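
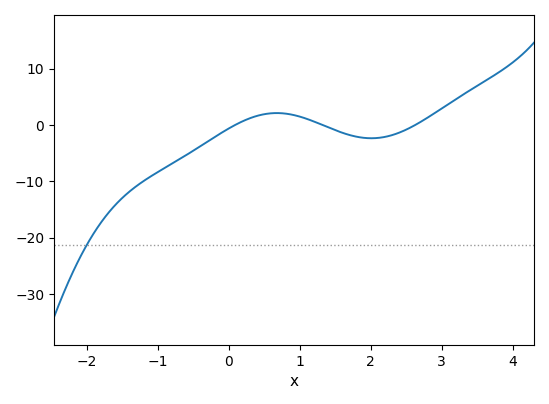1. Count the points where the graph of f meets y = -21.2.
1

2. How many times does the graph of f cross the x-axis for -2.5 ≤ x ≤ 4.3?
3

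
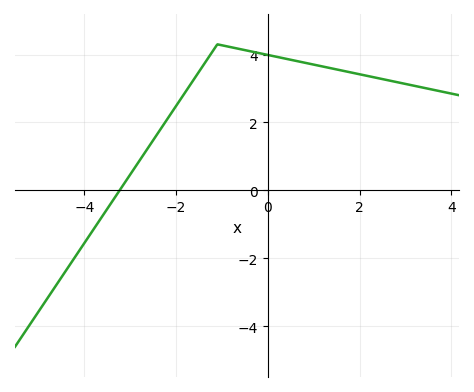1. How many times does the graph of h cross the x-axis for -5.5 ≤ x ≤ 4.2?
1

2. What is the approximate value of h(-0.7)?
4.19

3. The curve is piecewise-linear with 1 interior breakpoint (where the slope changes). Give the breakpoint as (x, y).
(-1.1, 4.3)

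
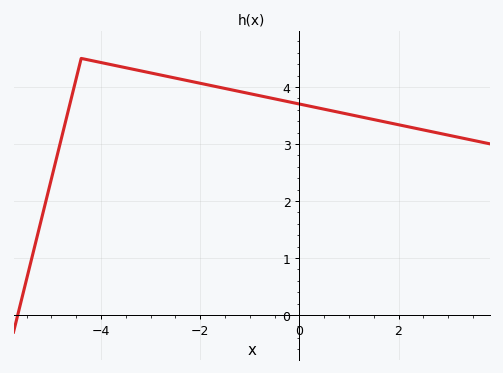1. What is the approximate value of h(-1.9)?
4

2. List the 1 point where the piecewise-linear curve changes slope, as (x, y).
(-4.4, 4.5)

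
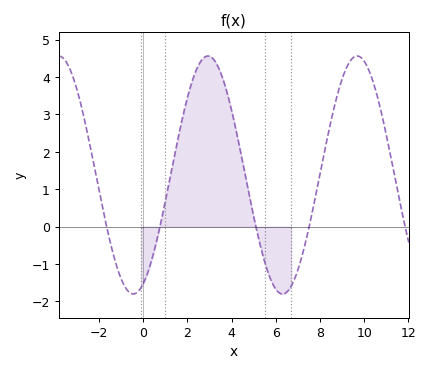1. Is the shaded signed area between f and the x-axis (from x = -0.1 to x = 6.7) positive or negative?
positive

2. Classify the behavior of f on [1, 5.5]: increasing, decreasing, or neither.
neither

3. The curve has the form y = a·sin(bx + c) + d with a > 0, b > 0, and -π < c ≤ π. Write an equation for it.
y = 3.18sin(0.93x - 1.15) + 1.38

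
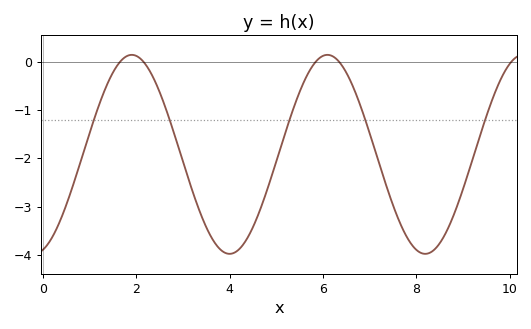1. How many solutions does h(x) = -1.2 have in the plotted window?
5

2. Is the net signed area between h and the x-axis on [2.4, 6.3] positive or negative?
negative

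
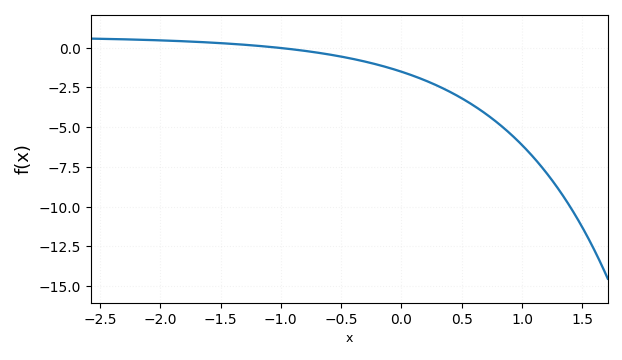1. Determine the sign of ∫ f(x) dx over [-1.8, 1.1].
negative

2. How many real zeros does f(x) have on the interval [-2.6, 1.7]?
1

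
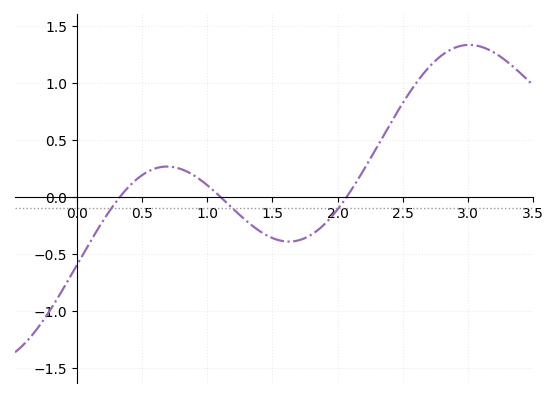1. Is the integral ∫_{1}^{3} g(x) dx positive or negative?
positive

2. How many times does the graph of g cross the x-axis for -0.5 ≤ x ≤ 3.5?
3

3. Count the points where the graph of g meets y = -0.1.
3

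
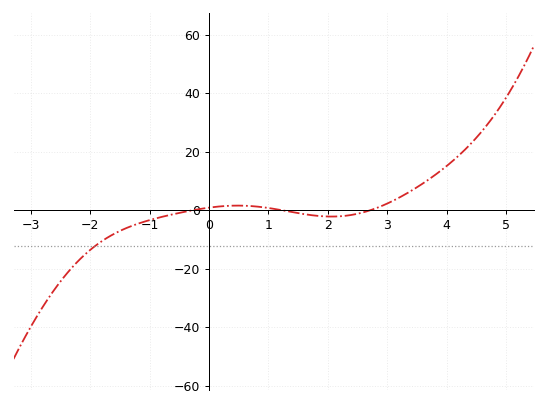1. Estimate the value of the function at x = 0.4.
1.54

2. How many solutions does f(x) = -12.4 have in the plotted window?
1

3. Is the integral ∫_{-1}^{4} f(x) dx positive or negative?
positive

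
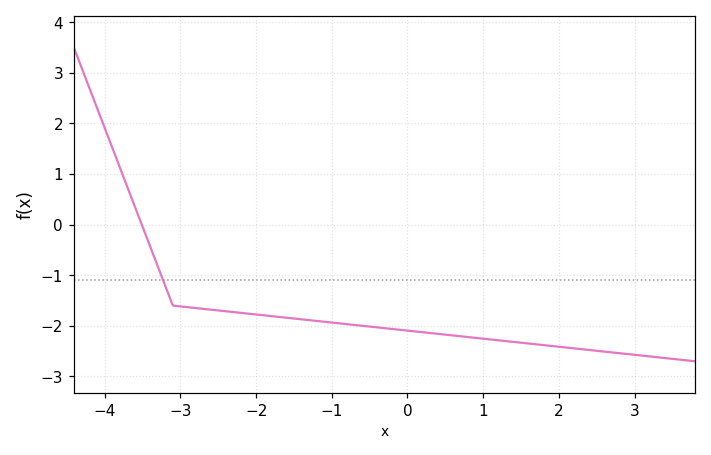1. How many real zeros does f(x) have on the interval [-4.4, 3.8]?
1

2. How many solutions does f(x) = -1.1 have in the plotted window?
1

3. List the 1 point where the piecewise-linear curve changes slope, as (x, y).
(-3.1, -1.6)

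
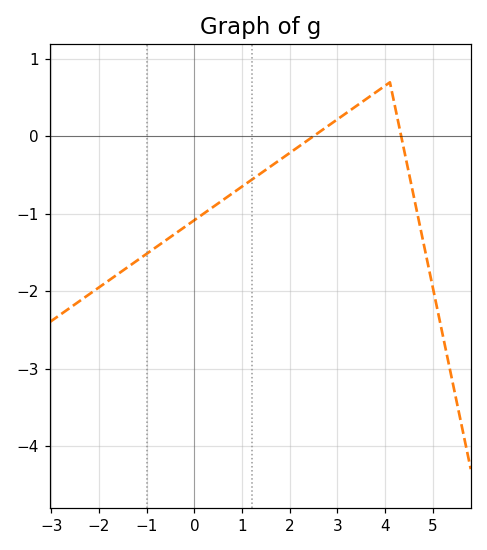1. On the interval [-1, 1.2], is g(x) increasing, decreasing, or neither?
increasing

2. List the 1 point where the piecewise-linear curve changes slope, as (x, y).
(4.1, 0.7)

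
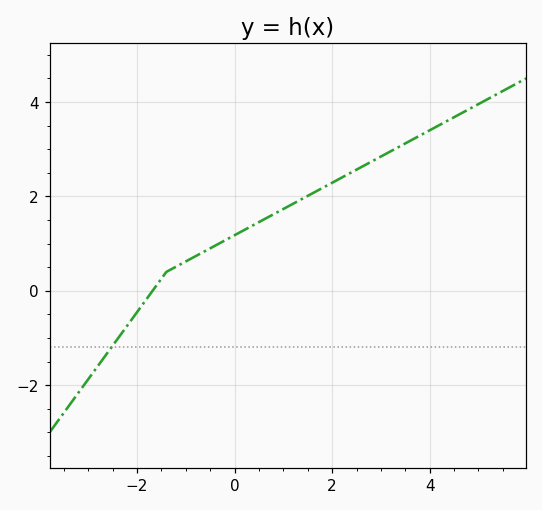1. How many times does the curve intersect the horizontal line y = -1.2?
1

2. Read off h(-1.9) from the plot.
-0.31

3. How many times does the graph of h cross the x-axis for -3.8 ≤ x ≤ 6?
1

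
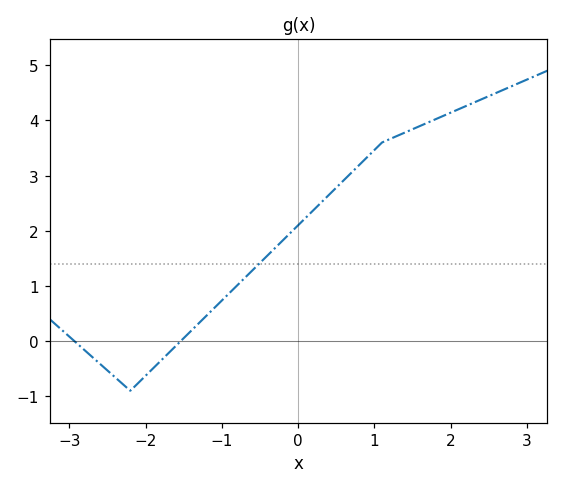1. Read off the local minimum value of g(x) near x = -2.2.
-0.9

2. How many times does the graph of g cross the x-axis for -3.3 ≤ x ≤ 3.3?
2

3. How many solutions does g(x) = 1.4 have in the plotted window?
1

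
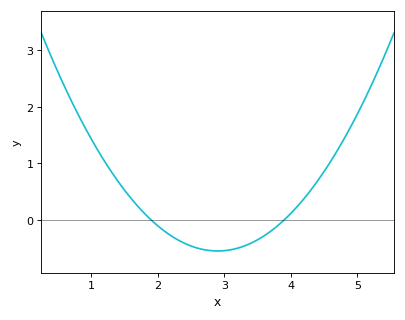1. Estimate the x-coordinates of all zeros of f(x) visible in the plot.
1.9, 3.9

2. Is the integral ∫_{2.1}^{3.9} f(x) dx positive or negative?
negative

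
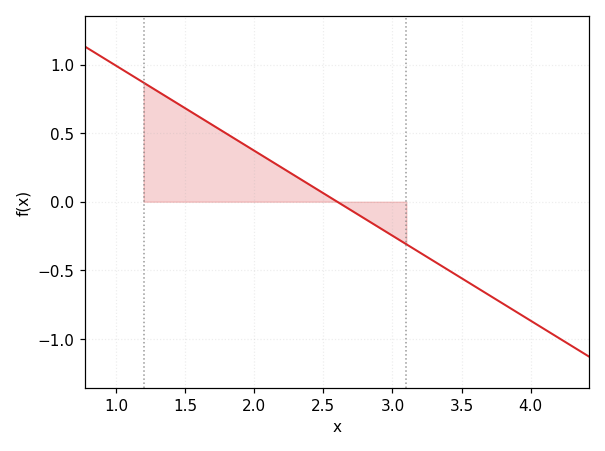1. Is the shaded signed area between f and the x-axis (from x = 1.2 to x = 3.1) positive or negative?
positive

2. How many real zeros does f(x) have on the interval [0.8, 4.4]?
1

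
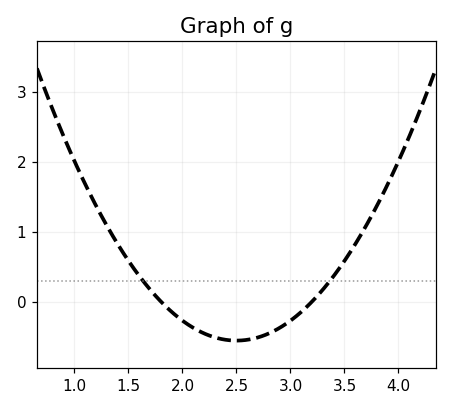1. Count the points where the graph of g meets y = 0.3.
2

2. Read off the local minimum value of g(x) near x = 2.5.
-0.6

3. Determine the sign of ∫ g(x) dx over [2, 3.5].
negative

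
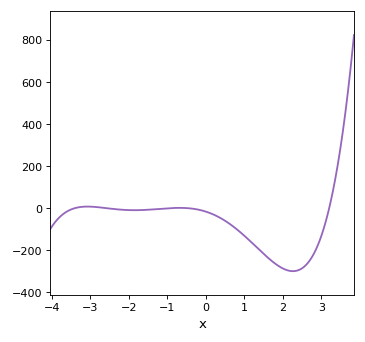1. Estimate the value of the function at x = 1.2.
-160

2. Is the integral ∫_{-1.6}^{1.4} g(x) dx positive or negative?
negative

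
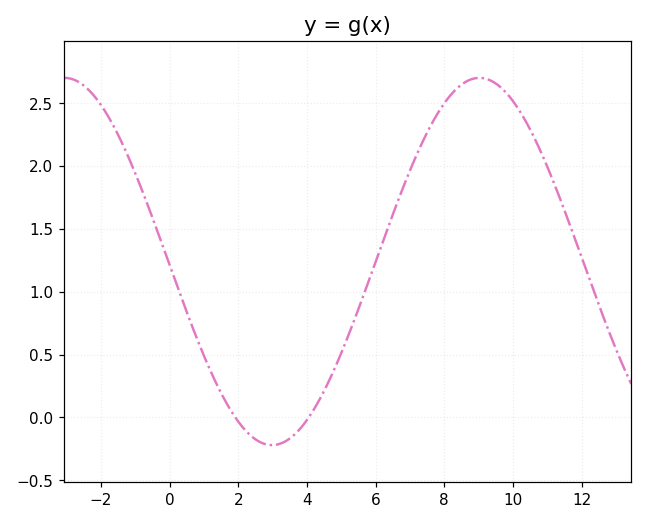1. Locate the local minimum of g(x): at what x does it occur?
2.98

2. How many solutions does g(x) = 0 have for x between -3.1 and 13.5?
2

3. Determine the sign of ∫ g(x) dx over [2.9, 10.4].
positive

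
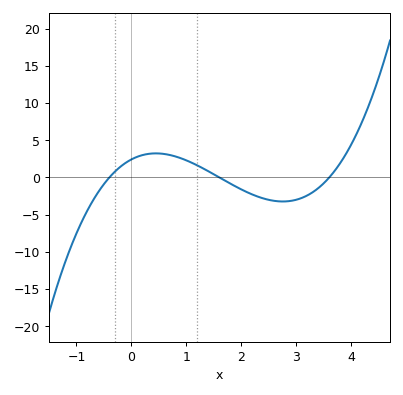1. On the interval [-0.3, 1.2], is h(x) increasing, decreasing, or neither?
neither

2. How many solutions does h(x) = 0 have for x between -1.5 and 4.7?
3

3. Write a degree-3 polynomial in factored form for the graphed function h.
y = 1.05(x + 0.4)(x - 1.6)(x - 3.6)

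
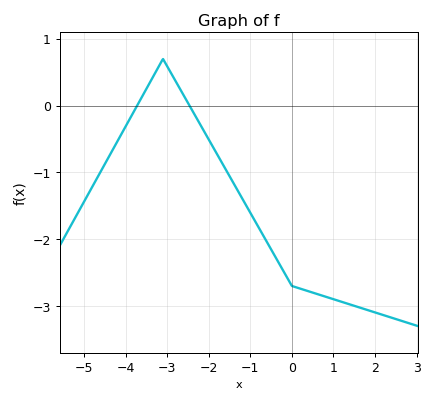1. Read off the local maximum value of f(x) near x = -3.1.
0.7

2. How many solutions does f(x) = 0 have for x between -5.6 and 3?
2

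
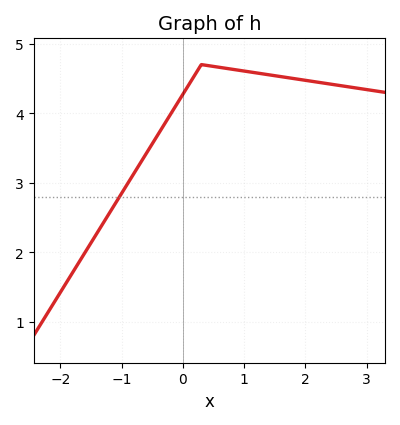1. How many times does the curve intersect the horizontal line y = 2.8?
1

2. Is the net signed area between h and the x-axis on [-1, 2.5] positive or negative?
positive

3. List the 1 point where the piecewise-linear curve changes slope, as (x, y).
(0.3, 4.7)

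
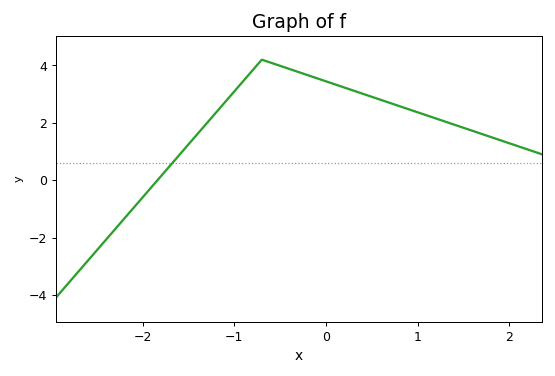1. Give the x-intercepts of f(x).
-1.8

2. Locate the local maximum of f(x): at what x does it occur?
-0.7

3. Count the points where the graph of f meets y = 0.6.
1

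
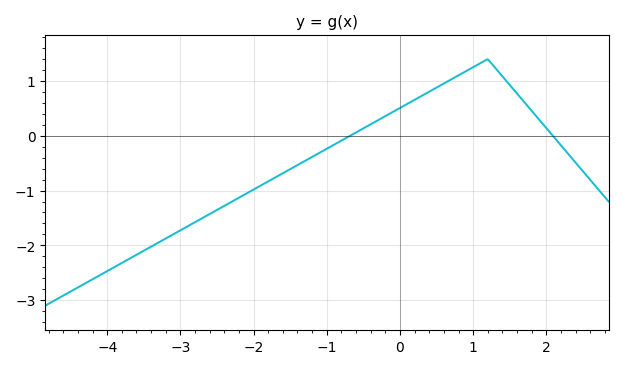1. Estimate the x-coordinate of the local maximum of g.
1.2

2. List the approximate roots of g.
-0.6, 2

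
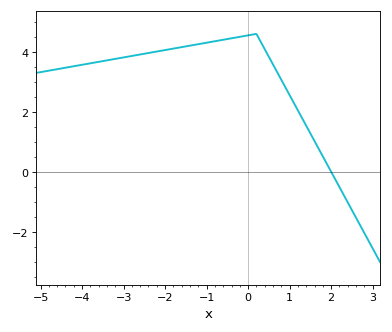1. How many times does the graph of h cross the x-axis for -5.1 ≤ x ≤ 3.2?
1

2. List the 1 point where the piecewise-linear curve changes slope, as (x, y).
(0.2, 4.6)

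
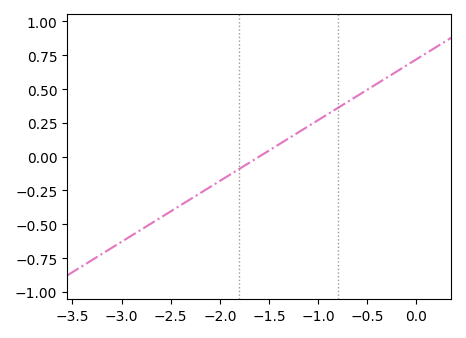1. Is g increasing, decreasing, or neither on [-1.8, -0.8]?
increasing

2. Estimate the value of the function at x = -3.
-0.65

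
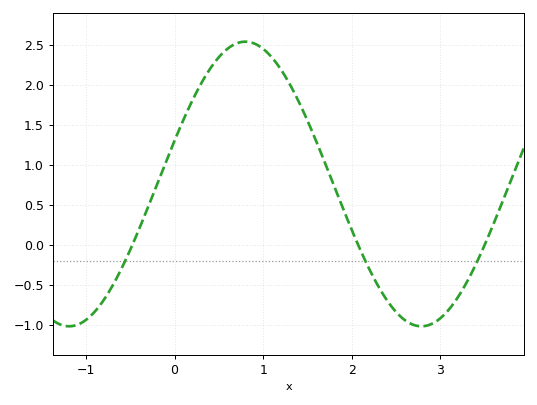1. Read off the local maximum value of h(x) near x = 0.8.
2.54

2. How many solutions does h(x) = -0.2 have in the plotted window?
3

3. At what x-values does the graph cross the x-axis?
-0.475, 2.07, 3.5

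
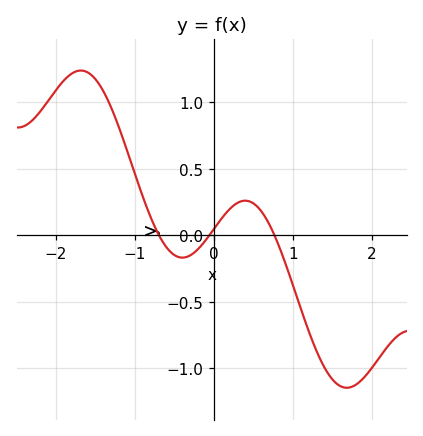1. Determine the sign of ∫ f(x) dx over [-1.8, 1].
positive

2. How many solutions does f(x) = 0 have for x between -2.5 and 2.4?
3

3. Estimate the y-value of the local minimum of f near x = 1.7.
-1.15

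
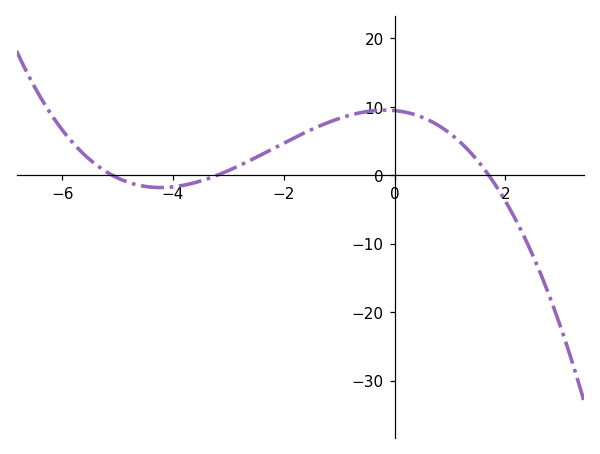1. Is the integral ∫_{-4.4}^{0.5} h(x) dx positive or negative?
positive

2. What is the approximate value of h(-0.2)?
9.5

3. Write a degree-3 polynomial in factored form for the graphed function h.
y = -0.34(x + 5.1)(x + 3.2)(x - 1.7)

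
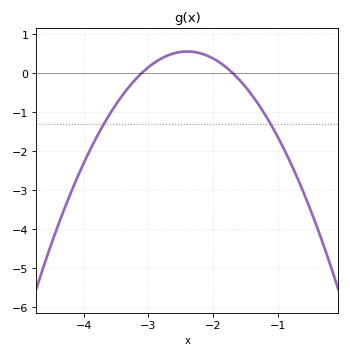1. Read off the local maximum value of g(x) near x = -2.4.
0.5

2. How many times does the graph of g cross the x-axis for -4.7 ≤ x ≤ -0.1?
2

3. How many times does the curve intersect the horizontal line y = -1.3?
2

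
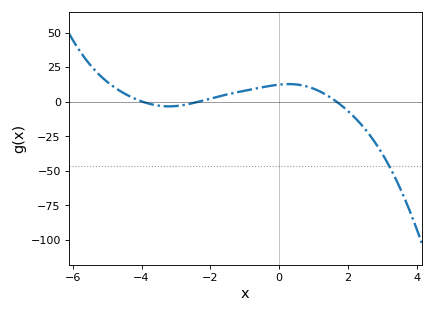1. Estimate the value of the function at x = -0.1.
12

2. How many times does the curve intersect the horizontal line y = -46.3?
1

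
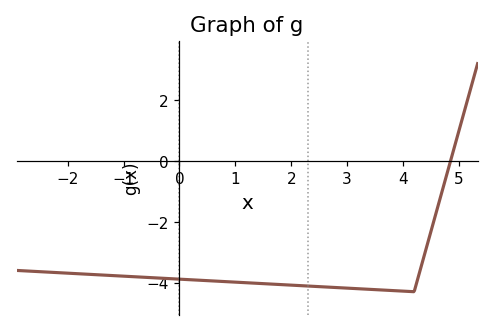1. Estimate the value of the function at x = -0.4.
-3.85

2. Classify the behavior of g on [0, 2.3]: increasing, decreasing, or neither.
decreasing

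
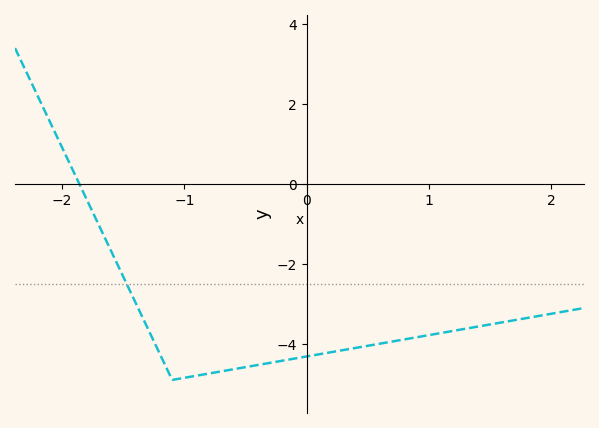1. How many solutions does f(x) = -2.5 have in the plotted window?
1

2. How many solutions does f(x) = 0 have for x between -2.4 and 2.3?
1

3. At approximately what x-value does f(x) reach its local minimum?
-1.1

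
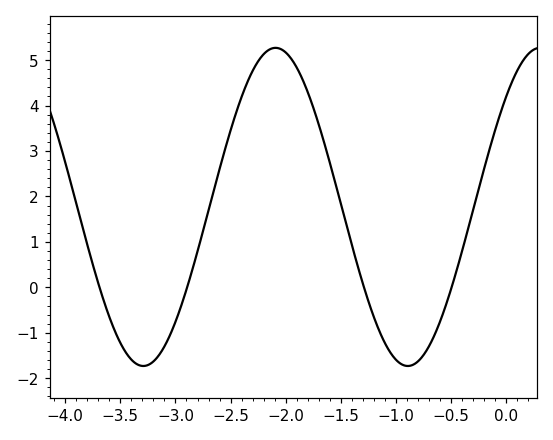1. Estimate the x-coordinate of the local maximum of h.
-2.09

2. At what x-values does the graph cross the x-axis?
-3.69, -2.89, -1.29, -0.496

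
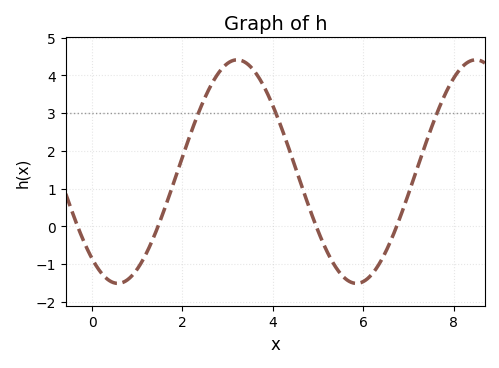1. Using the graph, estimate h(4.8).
0.518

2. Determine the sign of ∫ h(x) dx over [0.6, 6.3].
positive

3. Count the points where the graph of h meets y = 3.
3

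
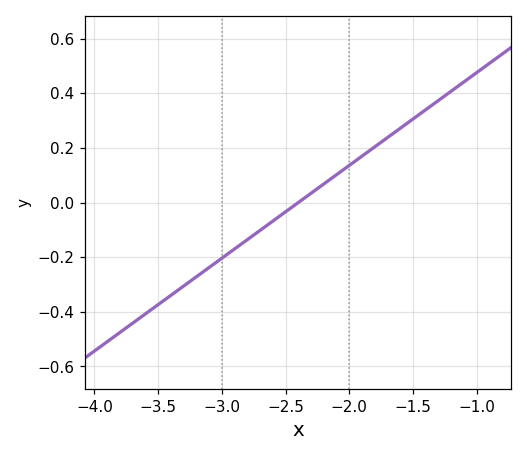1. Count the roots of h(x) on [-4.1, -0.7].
1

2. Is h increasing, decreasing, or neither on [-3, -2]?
increasing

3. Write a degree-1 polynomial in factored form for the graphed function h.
y = 0.34(x + 2.4)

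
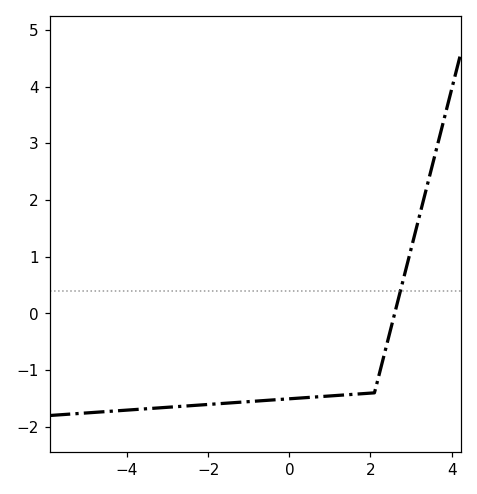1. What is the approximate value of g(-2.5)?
-1.6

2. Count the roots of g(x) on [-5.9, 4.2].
1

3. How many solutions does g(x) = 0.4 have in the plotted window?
1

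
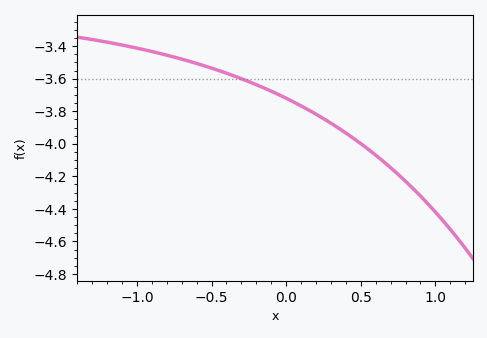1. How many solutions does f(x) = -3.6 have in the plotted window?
1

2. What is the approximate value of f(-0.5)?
-3.54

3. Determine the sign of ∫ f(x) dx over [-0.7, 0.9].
negative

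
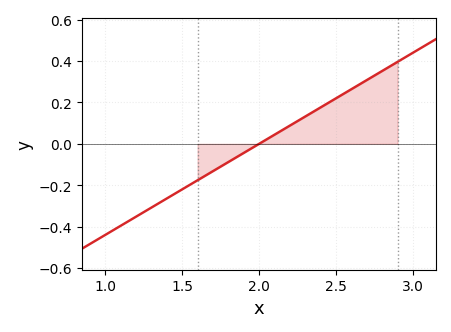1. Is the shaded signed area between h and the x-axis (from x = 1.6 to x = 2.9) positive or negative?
positive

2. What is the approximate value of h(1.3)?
-0.308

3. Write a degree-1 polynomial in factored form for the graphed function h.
y = 0.44(x - 2)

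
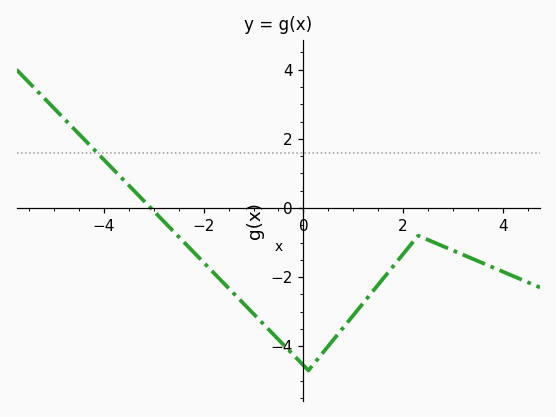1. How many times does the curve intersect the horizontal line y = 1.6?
1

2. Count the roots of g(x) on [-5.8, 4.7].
1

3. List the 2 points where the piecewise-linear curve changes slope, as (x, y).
(0.1, -4.7); (2.3, -0.8)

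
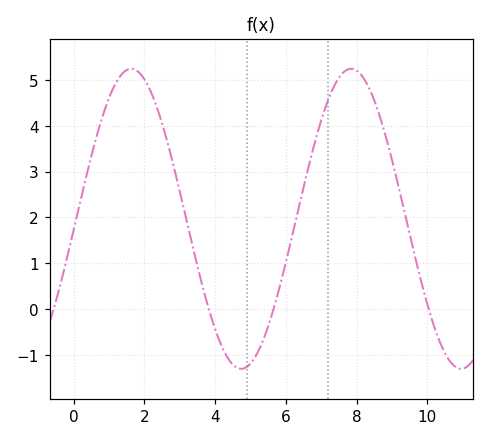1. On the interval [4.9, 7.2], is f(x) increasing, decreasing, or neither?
increasing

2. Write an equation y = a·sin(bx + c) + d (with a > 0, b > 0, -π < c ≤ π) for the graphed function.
y = 3.27sin(1x - 0.07) + 1.97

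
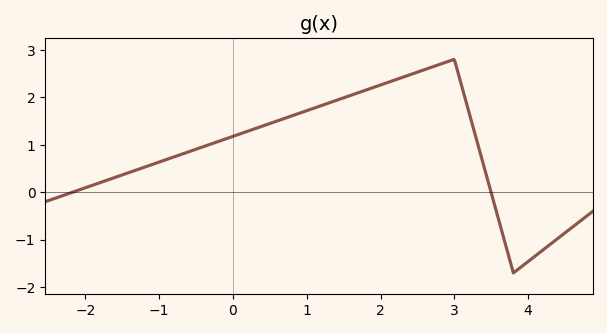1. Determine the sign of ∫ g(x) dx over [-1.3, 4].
positive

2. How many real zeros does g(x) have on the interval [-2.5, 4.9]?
2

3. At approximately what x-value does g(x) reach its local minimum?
3.8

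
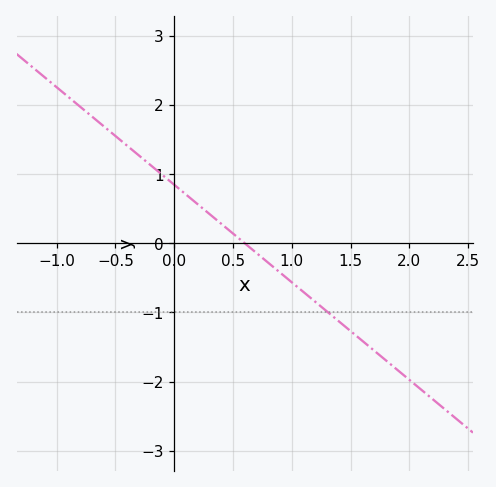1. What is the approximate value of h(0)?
0.8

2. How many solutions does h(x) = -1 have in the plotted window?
1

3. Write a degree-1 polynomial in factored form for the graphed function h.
y = -1.41(x - 0.6)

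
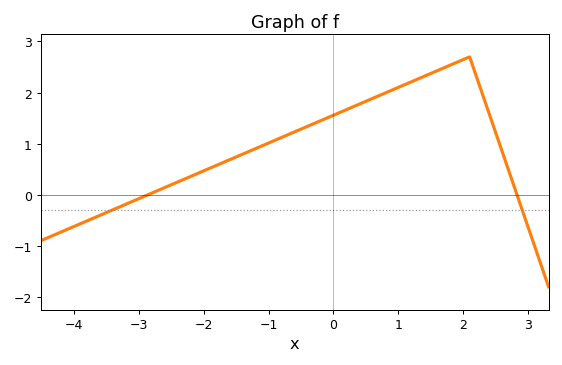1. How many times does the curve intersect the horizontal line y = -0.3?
2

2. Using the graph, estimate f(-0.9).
1.1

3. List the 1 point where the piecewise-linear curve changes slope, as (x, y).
(2.1, 2.7)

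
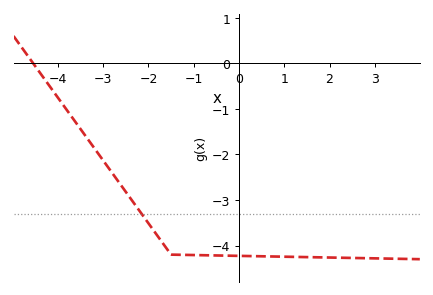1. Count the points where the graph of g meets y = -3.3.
1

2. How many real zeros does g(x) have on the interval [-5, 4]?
1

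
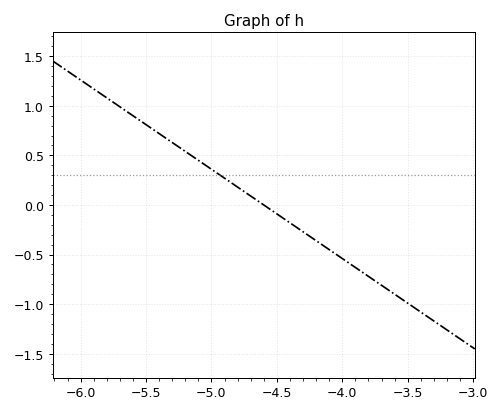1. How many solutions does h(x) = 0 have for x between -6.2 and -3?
1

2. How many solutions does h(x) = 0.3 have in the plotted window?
1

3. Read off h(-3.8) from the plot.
-0.7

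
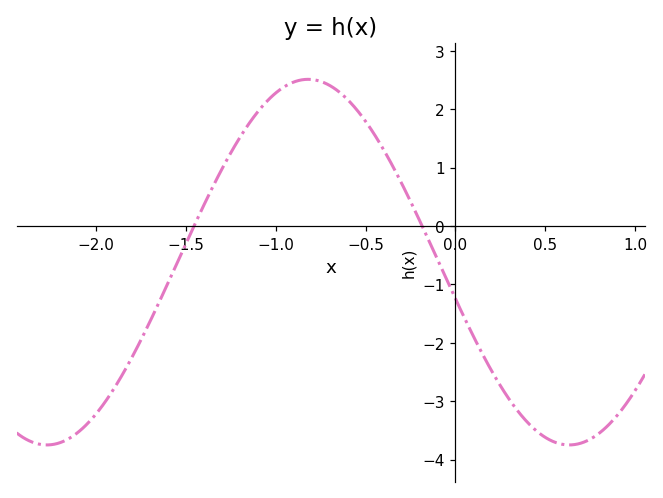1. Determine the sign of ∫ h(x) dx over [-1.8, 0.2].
positive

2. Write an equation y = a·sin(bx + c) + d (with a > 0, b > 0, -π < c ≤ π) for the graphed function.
y = 3.13sin(2.16x - 2.94) - 0.62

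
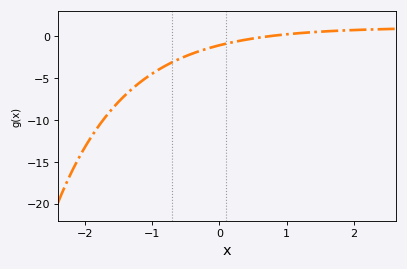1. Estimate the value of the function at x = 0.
-1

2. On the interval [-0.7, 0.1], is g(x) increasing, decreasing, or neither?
increasing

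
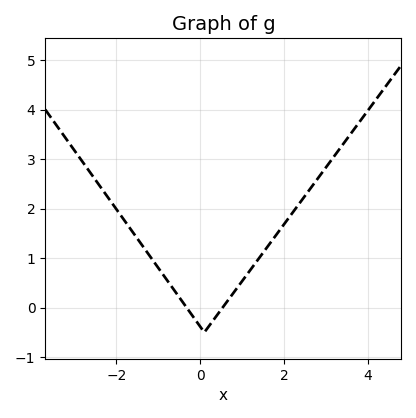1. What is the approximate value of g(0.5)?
0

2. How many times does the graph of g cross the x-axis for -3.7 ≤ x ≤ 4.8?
2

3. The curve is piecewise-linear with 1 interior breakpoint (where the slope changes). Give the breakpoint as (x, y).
(0.1, -0.5)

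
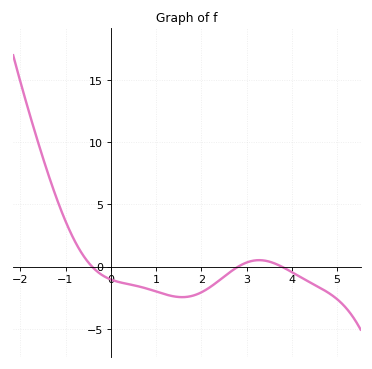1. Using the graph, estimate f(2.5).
-1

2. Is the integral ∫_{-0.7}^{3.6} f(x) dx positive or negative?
negative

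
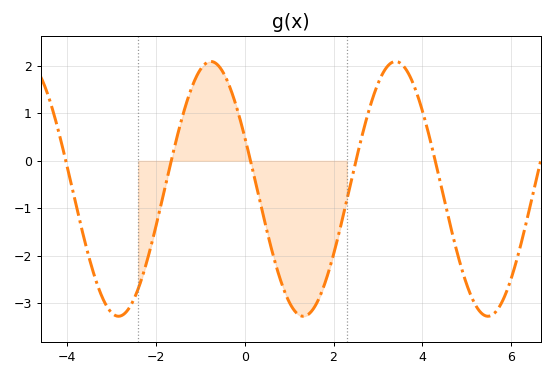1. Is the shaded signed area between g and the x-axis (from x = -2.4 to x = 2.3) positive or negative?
negative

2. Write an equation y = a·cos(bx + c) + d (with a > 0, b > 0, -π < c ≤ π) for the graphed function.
y = 2.68cos(1.5x + 1.2) - 0.59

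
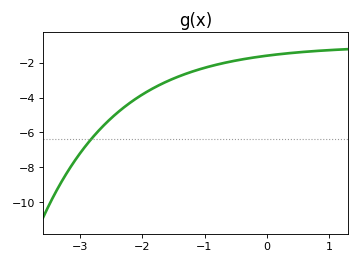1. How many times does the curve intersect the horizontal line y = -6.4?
1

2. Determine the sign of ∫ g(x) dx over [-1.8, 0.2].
negative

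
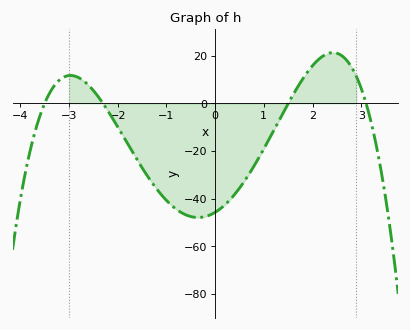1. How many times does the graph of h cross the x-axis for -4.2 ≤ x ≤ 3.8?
4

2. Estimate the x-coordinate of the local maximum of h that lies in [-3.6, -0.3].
-3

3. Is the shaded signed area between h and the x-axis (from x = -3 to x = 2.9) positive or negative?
negative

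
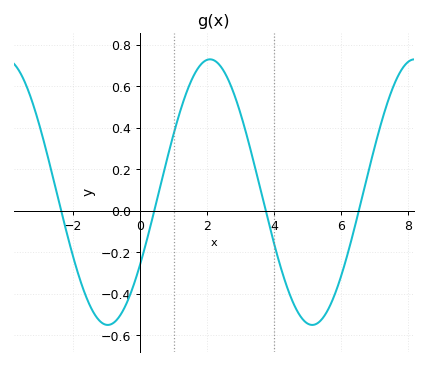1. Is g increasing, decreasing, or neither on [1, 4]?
neither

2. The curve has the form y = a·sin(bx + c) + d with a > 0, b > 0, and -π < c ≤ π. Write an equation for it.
y = 0.64sin(1x - 0.58) + 0.09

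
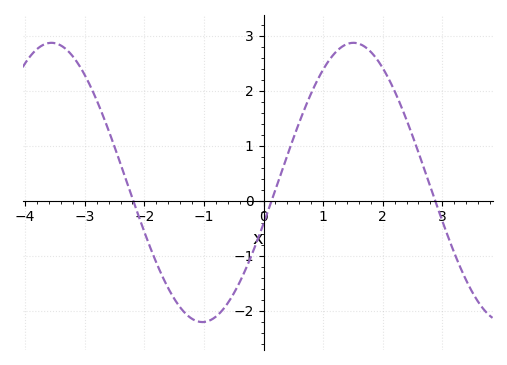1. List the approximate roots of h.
-2.2, 0.2, 2.8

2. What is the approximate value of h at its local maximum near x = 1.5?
2.9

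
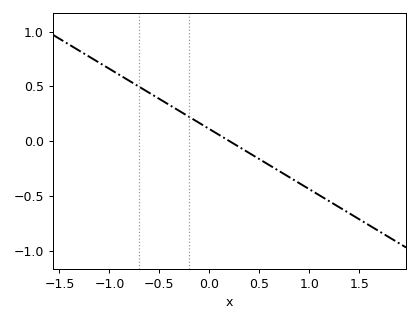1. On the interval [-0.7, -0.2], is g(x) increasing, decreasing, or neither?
decreasing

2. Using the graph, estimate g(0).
0.1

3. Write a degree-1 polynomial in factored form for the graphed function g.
y = -0.55(x - 0.2)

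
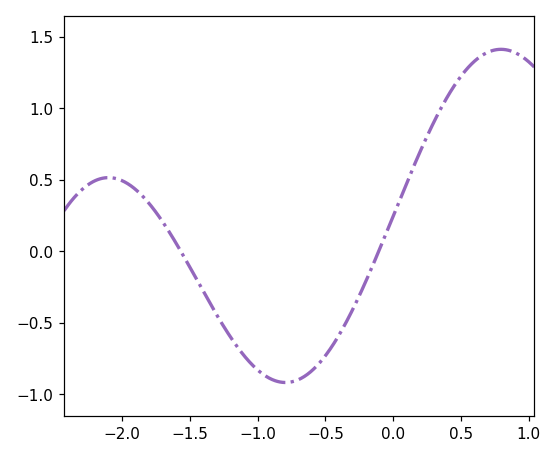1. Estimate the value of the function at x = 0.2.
0.701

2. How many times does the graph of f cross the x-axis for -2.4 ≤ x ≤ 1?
2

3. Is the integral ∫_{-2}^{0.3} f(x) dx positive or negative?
negative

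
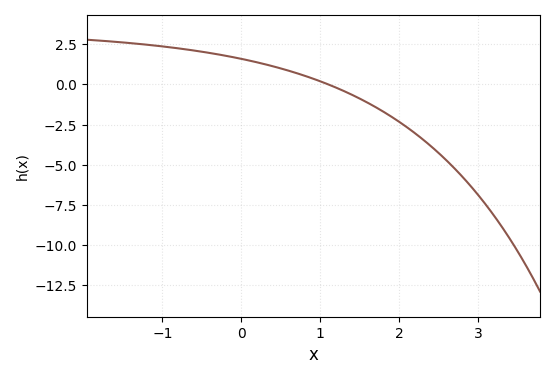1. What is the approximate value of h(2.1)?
-2.6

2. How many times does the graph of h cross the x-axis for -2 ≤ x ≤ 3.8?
1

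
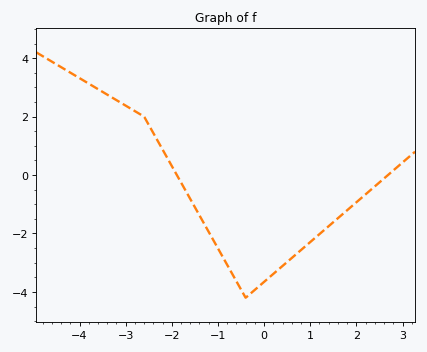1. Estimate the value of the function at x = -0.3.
-4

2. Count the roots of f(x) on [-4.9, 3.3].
2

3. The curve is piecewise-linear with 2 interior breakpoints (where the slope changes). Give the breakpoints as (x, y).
(-2.6, 2); (-0.4, -4.2)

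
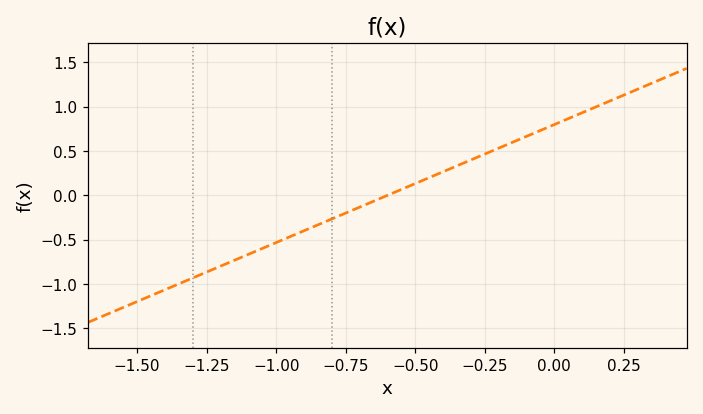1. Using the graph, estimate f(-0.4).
0.25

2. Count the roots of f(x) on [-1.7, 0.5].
1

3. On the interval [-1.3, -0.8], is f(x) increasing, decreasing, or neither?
increasing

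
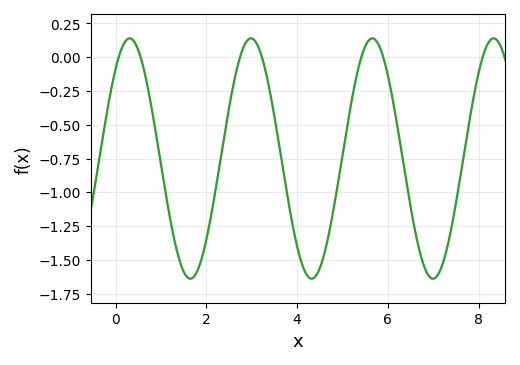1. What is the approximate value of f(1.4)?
-1.49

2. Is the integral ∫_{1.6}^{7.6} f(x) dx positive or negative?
negative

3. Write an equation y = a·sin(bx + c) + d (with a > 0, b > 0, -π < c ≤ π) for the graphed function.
y = 0.89sin(2.35x + 0.84) - 0.75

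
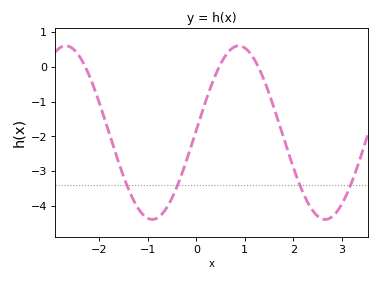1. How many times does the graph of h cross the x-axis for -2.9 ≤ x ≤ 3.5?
3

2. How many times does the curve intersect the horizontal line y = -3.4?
4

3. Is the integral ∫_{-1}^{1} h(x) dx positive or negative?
negative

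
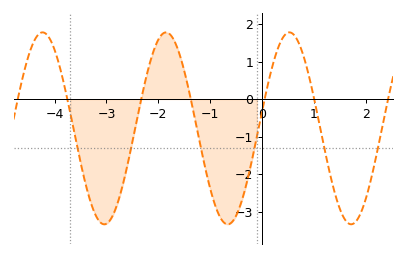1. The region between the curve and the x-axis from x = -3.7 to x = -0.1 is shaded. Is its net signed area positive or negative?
negative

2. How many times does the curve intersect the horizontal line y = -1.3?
6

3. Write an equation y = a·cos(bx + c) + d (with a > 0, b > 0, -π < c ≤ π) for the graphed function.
y = 2.56cos(2.64x - 1.39) - 0.78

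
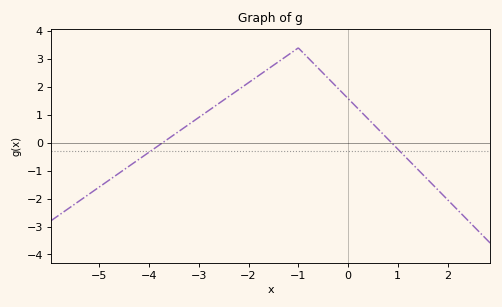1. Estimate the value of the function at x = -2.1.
2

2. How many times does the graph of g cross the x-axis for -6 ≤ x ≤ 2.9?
2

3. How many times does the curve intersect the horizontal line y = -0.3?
2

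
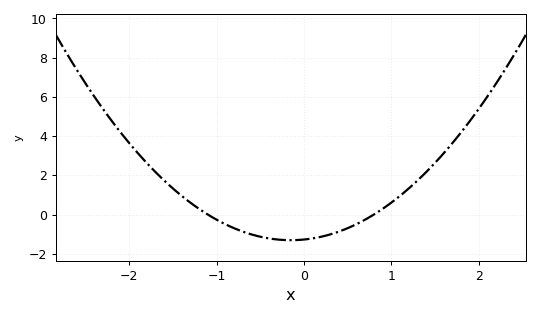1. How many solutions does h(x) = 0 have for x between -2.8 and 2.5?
2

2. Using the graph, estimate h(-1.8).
2.6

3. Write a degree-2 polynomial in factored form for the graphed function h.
y = 1.45(x + 1.1)(x - 0.8)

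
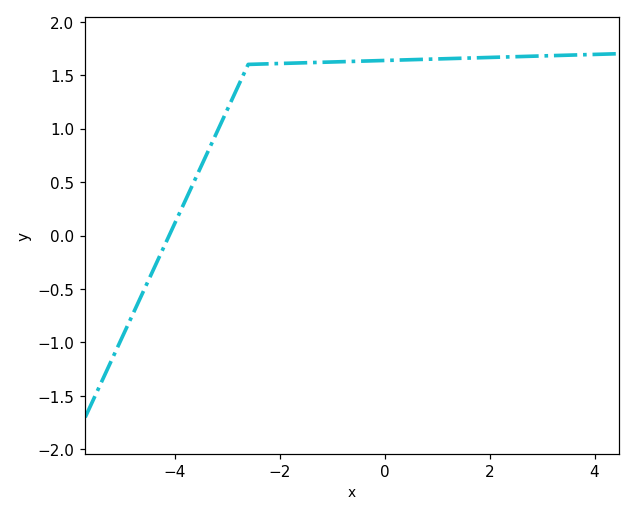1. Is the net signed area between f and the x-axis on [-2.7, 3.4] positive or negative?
positive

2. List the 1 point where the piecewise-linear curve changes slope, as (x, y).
(-2.6, 1.6)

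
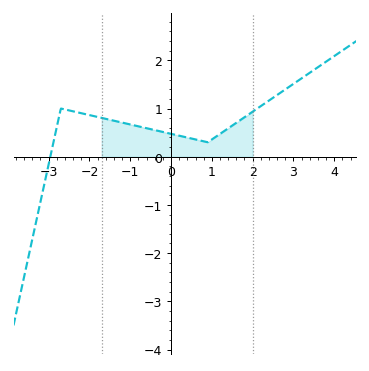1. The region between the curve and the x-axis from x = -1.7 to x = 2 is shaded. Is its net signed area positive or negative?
positive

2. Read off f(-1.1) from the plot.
0.7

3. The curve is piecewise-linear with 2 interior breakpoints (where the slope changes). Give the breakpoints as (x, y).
(-2.7, 1); (0.9, 0.3)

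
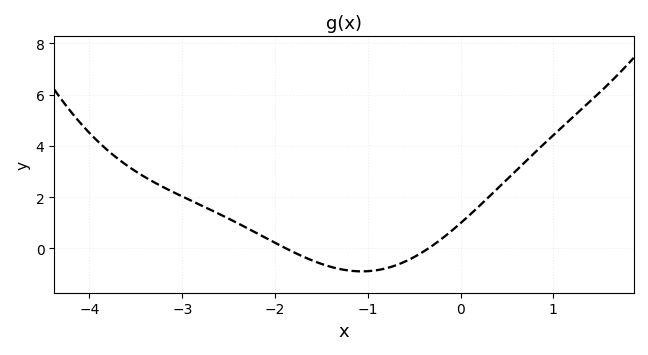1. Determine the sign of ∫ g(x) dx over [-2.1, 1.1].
positive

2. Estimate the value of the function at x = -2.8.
1.6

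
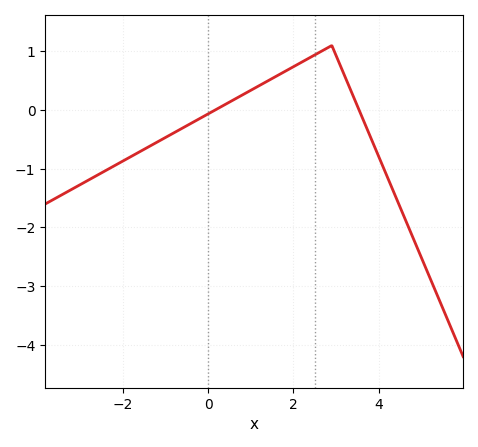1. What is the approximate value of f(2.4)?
0.9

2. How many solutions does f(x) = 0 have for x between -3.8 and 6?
2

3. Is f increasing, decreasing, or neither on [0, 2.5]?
increasing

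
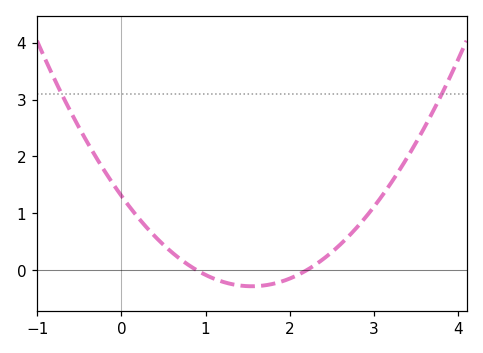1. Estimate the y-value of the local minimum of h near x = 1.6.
-0.3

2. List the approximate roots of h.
0.9, 2.2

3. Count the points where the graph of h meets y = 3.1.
2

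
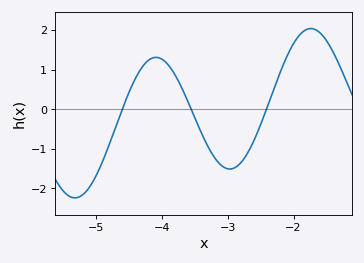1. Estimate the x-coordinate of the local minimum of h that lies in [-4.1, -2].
-2.97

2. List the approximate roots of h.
-4.6, -3.56, -2.41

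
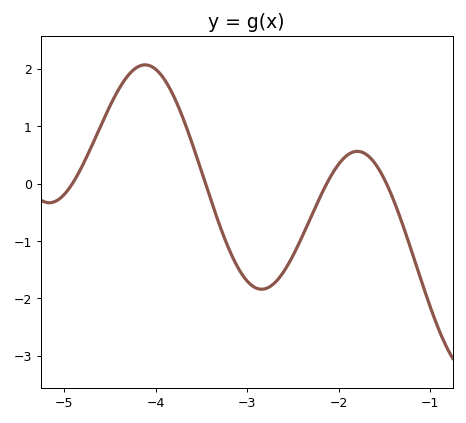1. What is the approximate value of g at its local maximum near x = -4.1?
2.1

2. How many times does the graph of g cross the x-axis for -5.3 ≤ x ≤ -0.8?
4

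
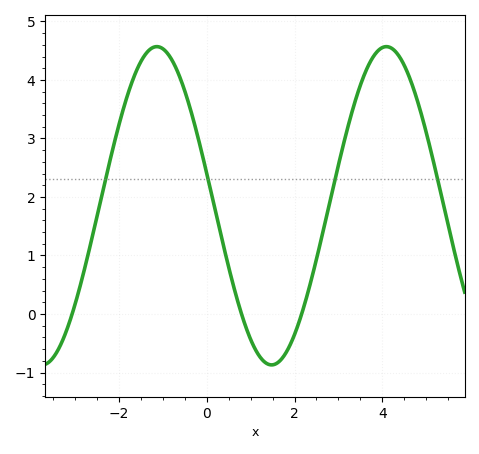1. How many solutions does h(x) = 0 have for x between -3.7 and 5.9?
3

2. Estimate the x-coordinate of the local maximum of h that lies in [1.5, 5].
4.1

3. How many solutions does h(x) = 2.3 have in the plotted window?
4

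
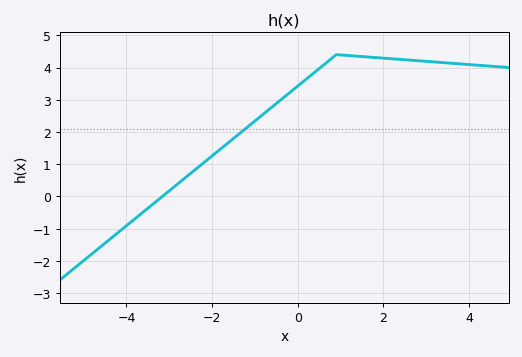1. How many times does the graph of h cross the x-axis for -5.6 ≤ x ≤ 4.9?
1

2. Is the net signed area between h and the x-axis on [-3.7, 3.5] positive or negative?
positive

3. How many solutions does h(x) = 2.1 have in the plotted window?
1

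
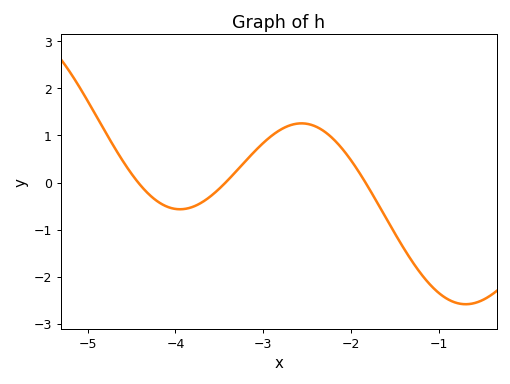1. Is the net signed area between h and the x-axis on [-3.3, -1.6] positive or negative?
positive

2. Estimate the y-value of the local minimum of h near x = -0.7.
-2.6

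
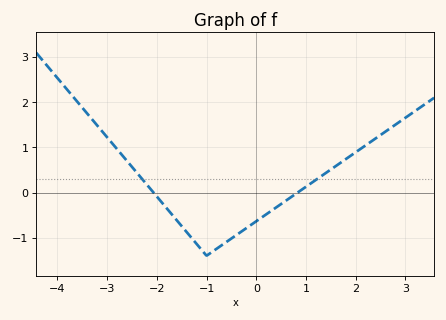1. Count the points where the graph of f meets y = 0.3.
2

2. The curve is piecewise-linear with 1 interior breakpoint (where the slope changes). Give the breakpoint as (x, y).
(-1, -1.4)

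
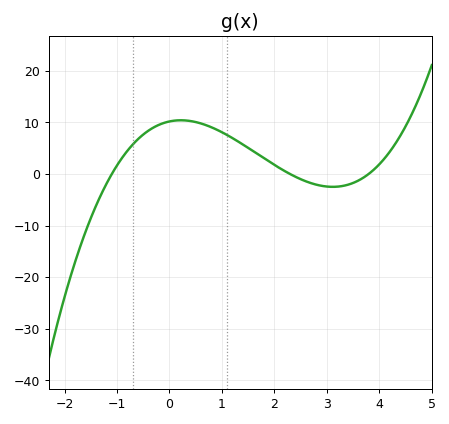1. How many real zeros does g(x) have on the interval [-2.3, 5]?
3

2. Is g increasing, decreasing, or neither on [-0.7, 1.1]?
neither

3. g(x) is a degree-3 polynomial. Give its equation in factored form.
y = 1.06(x + 1.1)(x - 2.3)(x - 3.8)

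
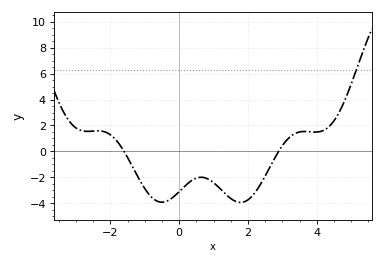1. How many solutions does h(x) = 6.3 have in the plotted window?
1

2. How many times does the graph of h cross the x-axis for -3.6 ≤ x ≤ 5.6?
2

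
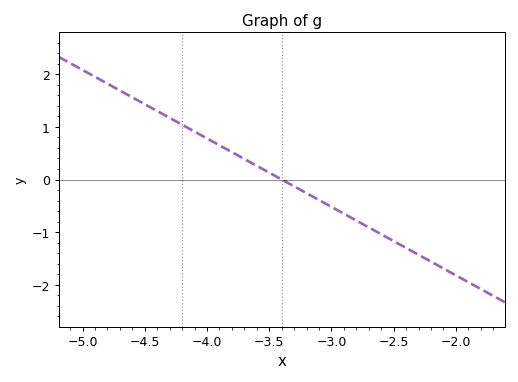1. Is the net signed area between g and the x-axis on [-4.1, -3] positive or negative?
positive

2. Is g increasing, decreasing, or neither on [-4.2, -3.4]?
decreasing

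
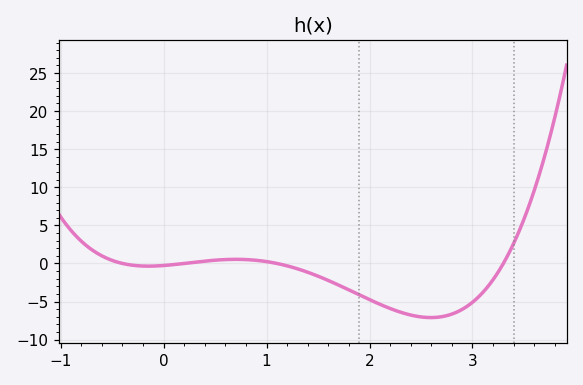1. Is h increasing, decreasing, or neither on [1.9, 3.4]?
neither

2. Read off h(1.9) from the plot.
-4.12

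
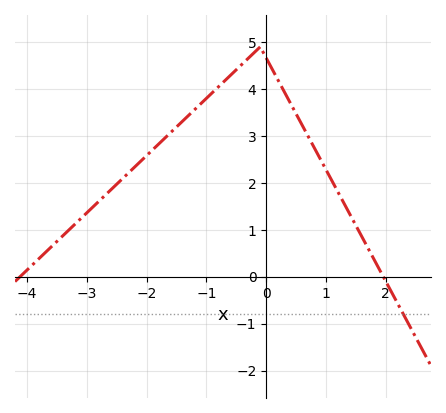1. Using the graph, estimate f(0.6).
3.2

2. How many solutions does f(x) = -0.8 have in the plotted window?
1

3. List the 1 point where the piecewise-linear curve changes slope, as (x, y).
(-0.1, 4.9)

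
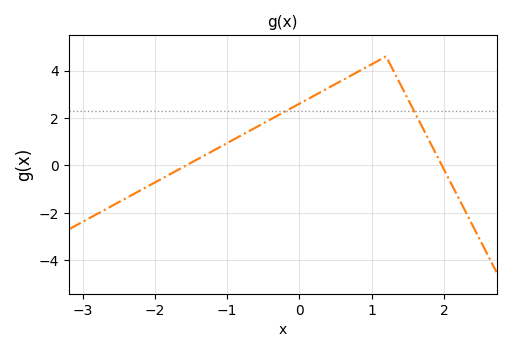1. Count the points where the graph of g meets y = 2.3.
2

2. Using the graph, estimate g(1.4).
3.4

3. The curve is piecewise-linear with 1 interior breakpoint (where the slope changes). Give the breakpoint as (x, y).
(1.2, 4.6)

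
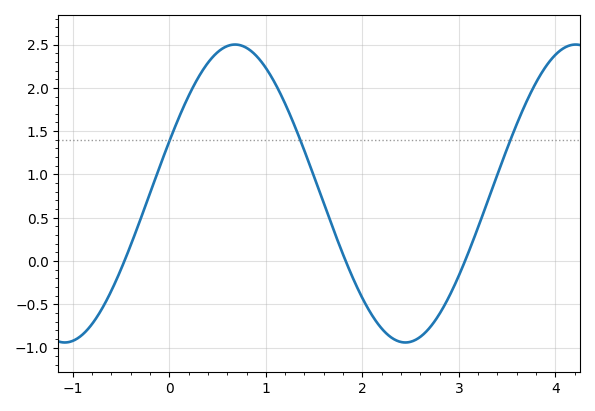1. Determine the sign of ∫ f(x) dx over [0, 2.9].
positive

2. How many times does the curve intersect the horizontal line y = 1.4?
3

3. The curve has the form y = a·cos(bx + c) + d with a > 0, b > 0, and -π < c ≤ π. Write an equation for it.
y = 1.72cos(1.78x - 1.21) + 0.78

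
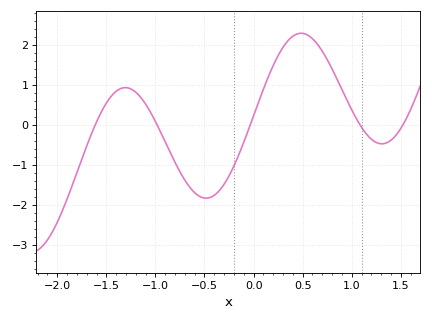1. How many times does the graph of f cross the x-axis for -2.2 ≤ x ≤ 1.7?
5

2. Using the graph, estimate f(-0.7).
-1.39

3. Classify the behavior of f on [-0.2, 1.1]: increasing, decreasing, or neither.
neither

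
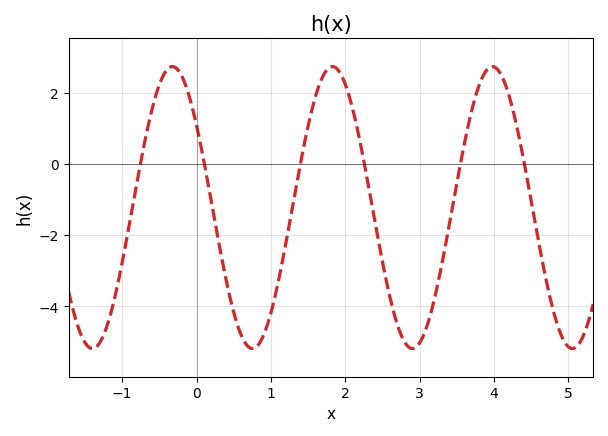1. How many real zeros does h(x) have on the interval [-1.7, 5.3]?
6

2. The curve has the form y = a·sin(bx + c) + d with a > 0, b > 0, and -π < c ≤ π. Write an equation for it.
y = 3.96sin(2.9x + 2.5) - 1.23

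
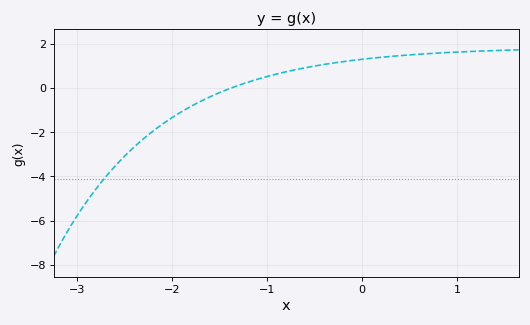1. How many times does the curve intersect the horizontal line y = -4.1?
1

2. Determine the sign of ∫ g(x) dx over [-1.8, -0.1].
positive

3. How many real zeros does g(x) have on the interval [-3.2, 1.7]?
1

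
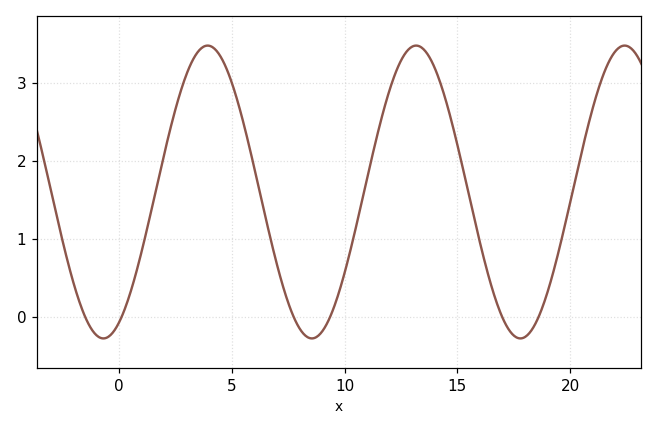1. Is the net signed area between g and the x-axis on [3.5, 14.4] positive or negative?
positive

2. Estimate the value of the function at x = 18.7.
0.1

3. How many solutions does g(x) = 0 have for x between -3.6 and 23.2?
6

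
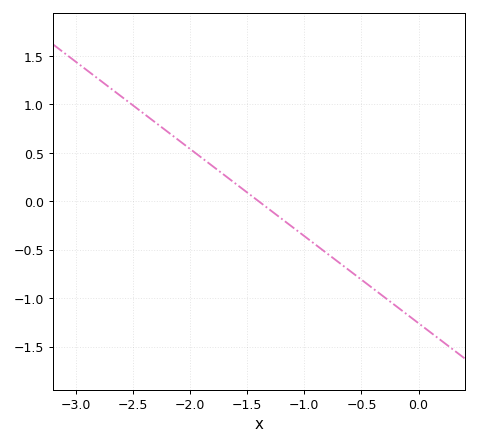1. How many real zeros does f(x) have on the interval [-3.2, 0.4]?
1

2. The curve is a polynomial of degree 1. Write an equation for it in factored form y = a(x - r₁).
y = -0.9(x + 1.4)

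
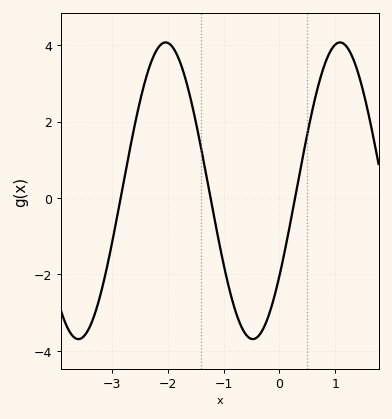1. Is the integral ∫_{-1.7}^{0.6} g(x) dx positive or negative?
negative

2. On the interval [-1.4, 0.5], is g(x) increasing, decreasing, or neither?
neither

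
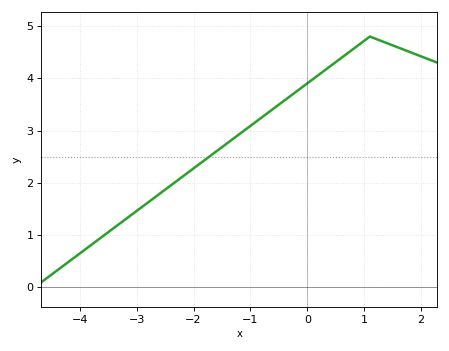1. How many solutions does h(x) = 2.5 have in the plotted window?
1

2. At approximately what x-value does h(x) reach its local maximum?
1.1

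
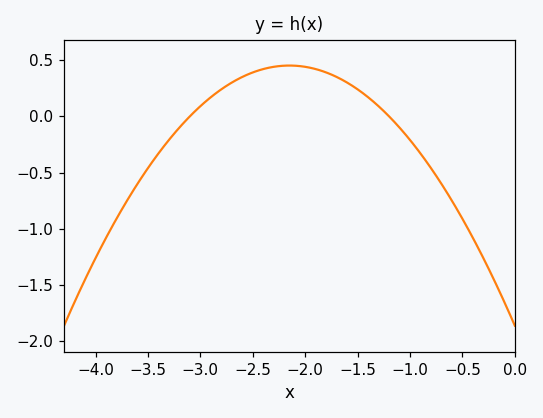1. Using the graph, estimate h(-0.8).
-0.46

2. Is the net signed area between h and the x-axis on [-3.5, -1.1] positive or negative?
positive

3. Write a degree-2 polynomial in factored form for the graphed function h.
y = -0.5(x + 3.1)(x + 1.2)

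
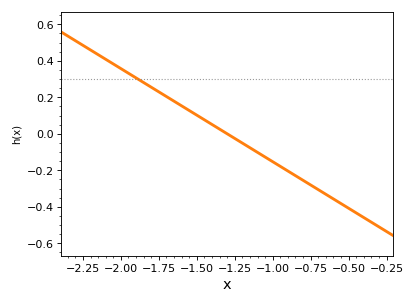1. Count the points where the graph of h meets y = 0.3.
1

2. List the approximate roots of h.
-1.3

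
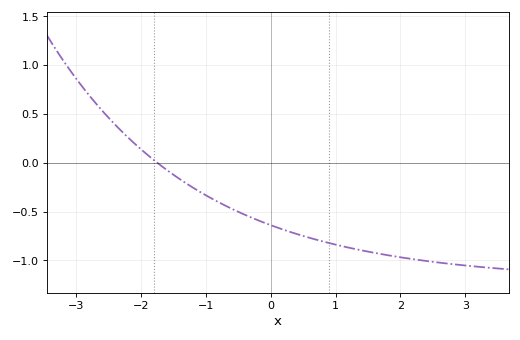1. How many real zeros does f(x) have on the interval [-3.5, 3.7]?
1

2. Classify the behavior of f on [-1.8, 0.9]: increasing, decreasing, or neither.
decreasing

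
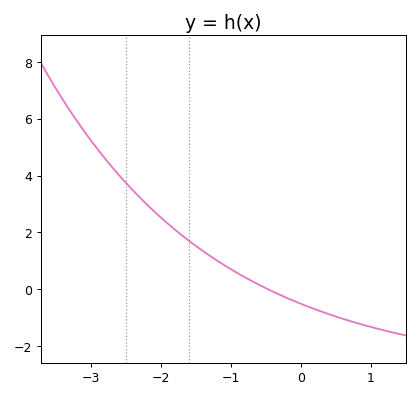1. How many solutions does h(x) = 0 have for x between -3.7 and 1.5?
1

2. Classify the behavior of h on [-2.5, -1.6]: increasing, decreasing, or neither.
decreasing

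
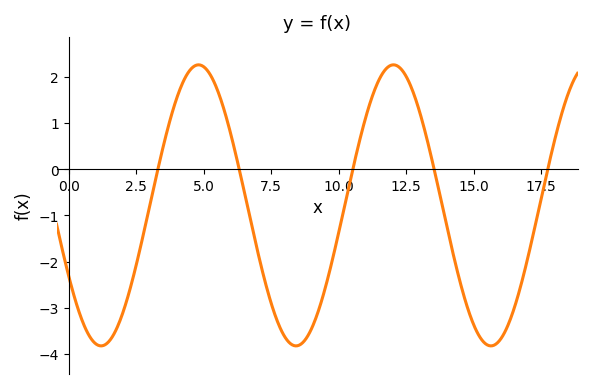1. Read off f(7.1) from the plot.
-2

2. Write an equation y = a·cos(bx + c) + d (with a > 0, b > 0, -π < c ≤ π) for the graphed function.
y = 3.05cos(0.87x + 2.1) - 0.78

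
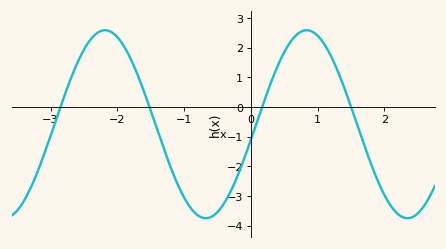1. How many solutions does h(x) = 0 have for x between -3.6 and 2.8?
4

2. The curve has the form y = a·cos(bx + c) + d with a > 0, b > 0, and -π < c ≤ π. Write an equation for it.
y = 3.17cos(2.1x - 1.7) - 0.58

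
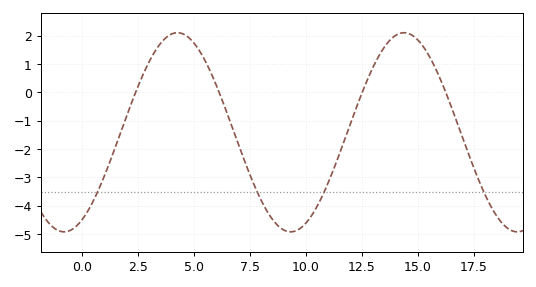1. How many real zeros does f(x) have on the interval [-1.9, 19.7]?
4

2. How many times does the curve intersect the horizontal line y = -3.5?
4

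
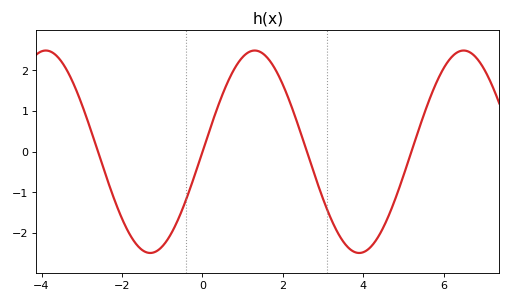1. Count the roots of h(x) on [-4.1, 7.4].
4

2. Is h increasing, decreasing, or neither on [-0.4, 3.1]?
neither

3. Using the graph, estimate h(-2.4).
-0.586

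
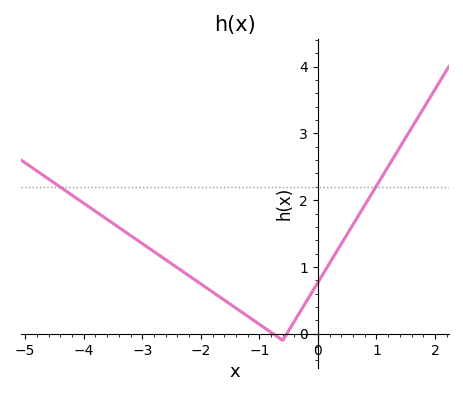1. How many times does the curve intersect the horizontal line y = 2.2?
2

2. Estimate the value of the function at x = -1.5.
0.4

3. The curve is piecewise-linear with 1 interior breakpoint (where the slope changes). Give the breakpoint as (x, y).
(-0.6, -0.1)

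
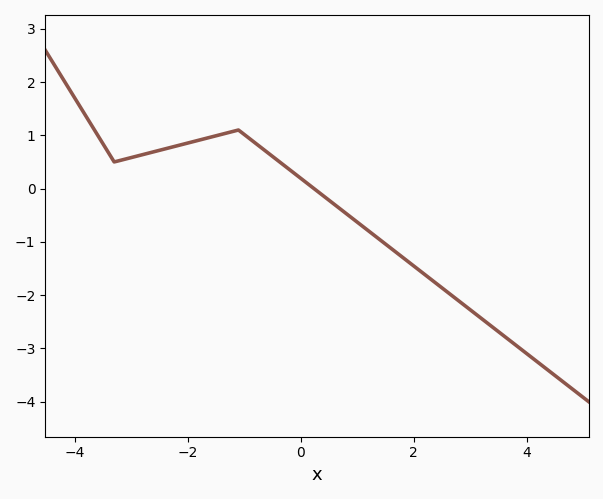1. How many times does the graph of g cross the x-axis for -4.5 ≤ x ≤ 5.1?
1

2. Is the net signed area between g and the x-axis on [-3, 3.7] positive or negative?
negative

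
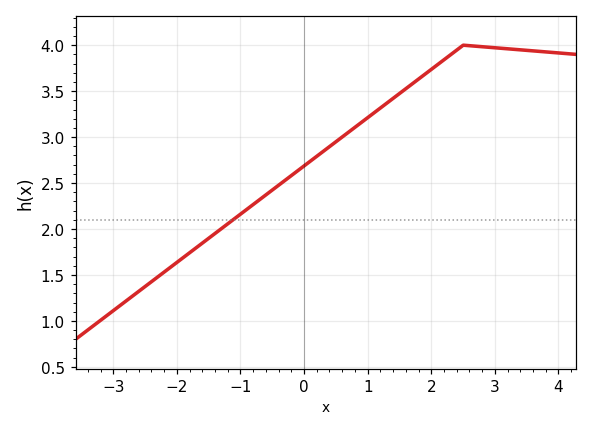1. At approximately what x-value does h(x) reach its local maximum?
2.5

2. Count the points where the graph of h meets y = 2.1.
1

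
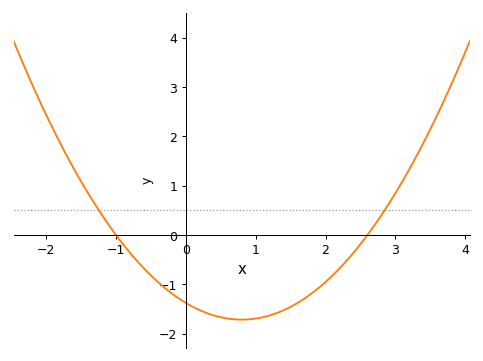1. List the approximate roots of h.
-1, 2.6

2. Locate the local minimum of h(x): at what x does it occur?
0.8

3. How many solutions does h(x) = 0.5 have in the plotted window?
2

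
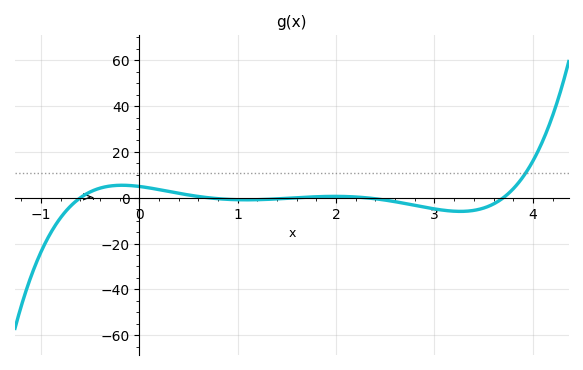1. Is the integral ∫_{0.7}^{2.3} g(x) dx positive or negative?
negative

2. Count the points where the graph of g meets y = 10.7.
1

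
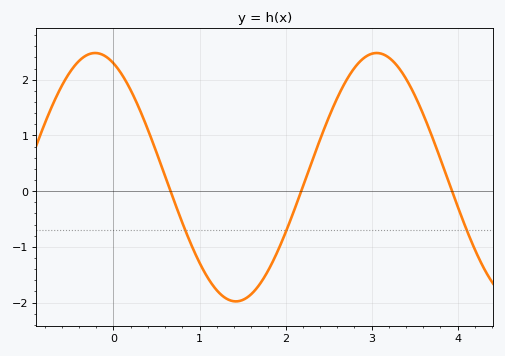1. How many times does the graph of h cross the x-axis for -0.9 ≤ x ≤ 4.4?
3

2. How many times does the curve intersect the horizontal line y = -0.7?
3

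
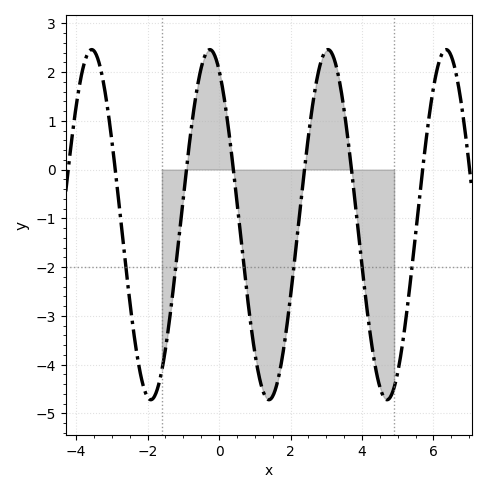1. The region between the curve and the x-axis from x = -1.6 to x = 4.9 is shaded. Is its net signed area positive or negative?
negative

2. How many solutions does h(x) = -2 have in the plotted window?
6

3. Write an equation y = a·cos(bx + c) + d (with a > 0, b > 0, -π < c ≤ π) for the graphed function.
y = 3.59cos(1.9x + 0.49) - 1.13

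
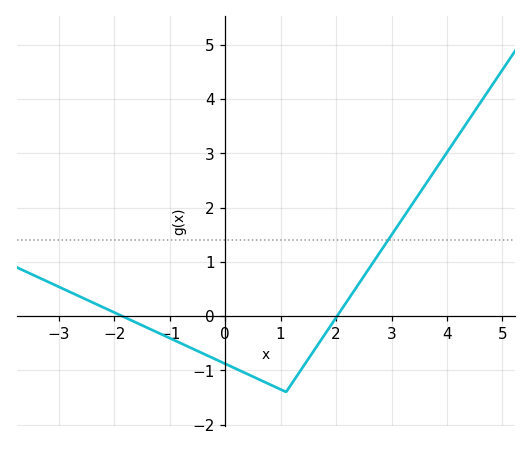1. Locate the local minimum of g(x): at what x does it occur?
1.2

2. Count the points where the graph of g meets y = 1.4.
1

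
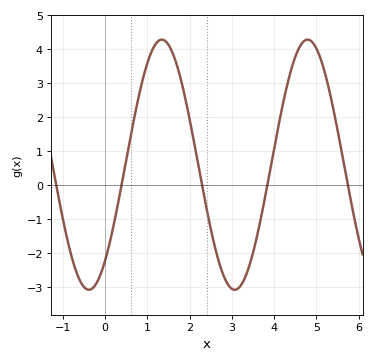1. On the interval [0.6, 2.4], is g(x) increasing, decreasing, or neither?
neither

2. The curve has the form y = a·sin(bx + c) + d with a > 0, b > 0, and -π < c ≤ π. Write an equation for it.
y = 3.68sin(1.8x - 0.87) + 0.6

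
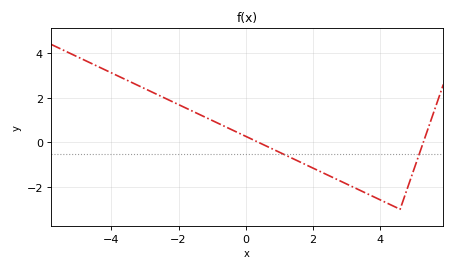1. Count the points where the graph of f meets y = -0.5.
2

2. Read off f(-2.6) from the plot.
2.1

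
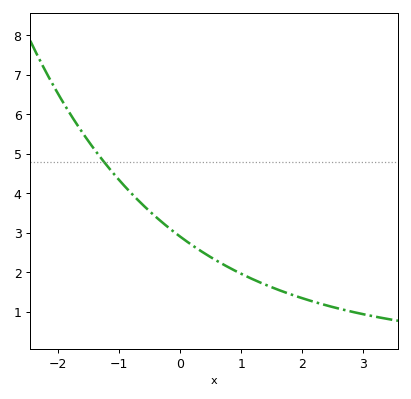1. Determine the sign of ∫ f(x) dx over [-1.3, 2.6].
positive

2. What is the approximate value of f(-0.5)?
3.5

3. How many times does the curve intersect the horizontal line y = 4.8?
1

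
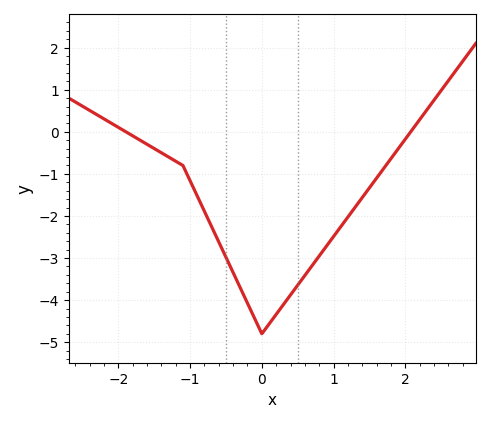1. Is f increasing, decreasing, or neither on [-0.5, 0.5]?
neither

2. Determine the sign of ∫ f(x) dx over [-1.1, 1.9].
negative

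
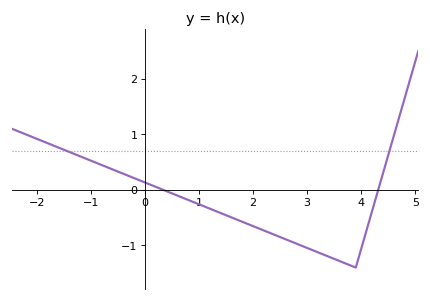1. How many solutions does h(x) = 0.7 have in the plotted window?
2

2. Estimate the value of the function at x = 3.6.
-1.3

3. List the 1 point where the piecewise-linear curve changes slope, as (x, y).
(3.9, -1.4)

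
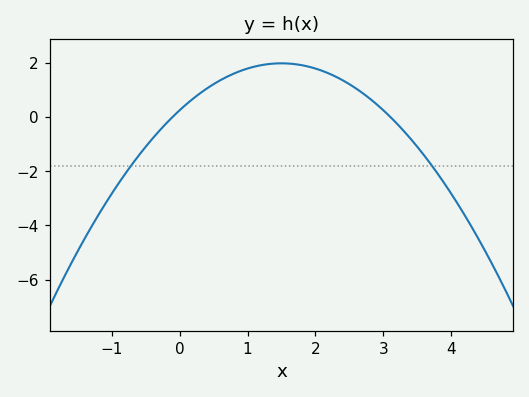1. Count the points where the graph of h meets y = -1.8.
2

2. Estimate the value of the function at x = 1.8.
1.9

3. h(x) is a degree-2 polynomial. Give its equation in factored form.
y = -0.77(x + 0.1)(x - 3.1)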